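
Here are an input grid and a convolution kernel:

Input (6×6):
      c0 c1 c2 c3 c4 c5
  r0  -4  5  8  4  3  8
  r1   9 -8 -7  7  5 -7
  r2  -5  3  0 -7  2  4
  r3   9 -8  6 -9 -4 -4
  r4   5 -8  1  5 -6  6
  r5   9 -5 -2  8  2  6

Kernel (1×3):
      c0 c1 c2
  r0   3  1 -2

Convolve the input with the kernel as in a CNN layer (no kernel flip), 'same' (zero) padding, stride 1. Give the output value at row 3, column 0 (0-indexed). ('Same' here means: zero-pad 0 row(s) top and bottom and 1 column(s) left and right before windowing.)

The receptive field on the zero-padded input at this output position is [0 9 -8]. Elementwise product with the kernel and sum: 0·3 + 9·1 + -8·-2.

25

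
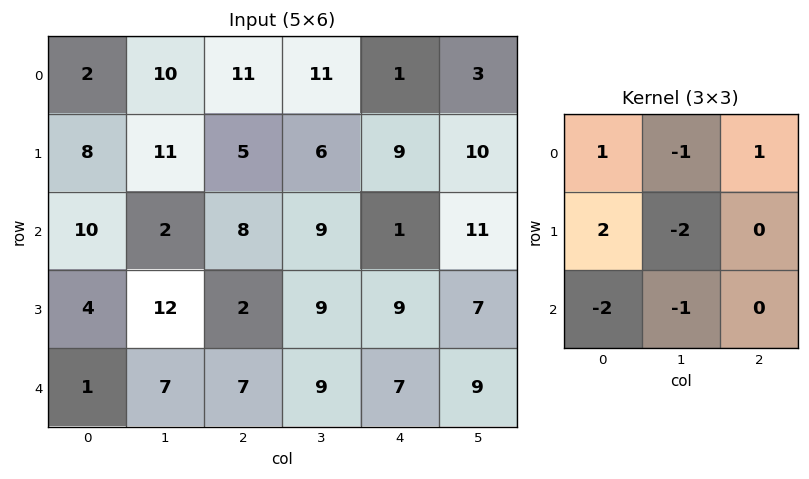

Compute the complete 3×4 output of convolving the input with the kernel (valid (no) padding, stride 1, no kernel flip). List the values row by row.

Output[0,0]: The receptive field on the input at this output position is [2 10 11 / 8 11 5 / 10 2 8]. Elementwise product with the kernel and sum: 2·1 + 10·-1 + 11·1 + 8·2 + 11·-2 + 10·-2 + 2·-1.

-25 10 -26 -12
-2 -26 -7 -4
-9 2 -37 -6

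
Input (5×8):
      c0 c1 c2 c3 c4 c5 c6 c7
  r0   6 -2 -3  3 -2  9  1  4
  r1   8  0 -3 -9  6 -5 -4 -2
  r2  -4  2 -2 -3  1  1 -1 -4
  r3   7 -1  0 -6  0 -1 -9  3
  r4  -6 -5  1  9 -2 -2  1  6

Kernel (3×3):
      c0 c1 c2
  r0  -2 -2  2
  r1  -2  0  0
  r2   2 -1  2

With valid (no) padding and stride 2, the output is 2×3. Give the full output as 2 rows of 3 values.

Output[0,0]: The receptive field on the input at this output position is [6 -2 -3 / 8 0 -3 / -4 2 -2]. Elementwise product with the kernel and sum: 6·-2 + -2·-2 + -3·2 + 8·-2 + -4·2 + 2·-1 + -2·2.

-44 3 -25
-19 1 -6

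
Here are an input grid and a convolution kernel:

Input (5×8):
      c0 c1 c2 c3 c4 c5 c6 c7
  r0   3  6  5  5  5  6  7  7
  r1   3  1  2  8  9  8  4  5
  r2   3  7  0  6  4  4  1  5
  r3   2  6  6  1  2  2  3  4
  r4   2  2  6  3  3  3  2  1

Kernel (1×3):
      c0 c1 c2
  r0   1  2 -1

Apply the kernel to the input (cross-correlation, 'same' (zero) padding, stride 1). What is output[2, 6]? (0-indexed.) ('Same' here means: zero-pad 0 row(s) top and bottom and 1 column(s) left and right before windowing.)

The receptive field on the zero-padded input at this output position is [4 1 5]. Elementwise product with the kernel and sum: 4·1 + 1·2 + 5·-1.

1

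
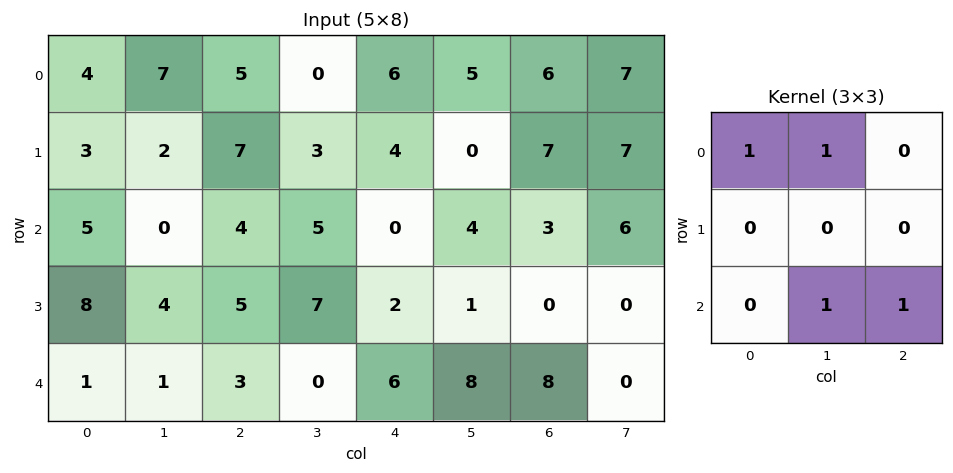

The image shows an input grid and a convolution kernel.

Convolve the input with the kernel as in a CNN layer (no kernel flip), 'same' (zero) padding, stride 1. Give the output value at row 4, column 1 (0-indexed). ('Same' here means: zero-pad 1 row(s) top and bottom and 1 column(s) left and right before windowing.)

The receptive field on the zero-padded input at this output position is [8 4 5 / 1 1 3 / 0 0 0]. Elementwise product with the kernel and sum: 8·1 + 4·1 + 0·1 + 0·1.

12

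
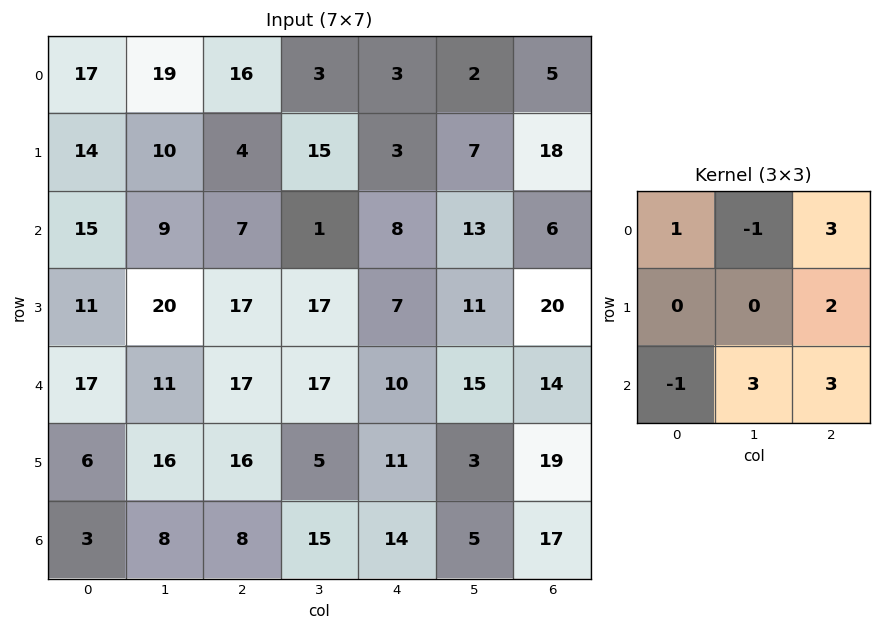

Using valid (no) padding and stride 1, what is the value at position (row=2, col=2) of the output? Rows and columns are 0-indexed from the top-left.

108

The receptive field on the input at this output position is [7 1 8 / 17 17 7 / 17 17 10]. Elementwise product with the kernel and sum: 7·1 + 1·-1 + 8·3 + 7·2 + 17·-1 + 17·3 + 10·3.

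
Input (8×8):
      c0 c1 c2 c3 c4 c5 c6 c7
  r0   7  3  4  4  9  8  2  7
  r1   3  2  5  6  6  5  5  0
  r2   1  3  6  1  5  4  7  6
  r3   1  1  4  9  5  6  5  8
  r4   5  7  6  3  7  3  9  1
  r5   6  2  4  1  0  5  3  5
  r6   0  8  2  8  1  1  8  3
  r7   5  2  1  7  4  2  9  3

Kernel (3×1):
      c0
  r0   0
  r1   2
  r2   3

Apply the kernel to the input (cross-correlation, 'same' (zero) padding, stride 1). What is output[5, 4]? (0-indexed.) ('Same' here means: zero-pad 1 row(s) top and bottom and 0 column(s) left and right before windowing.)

The receptive field on the zero-padded input at this output position is [7 / 0 / 1]. Elementwise product with the kernel and sum: 0·2 + 1·3.

3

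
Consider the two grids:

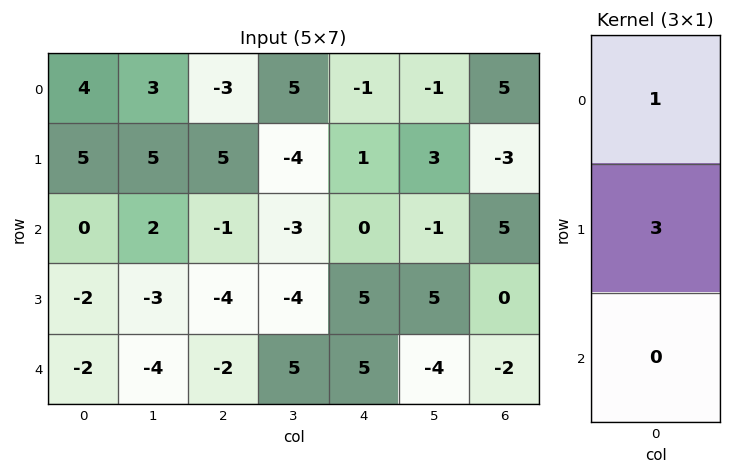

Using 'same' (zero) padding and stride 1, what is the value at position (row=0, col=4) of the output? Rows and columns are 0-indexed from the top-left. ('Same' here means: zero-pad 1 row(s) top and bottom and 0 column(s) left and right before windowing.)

The receptive field on the zero-padded input at this output position is [0 / -1 / 1]. Elementwise product with the kernel and sum: 0·1 + -1·3.

-3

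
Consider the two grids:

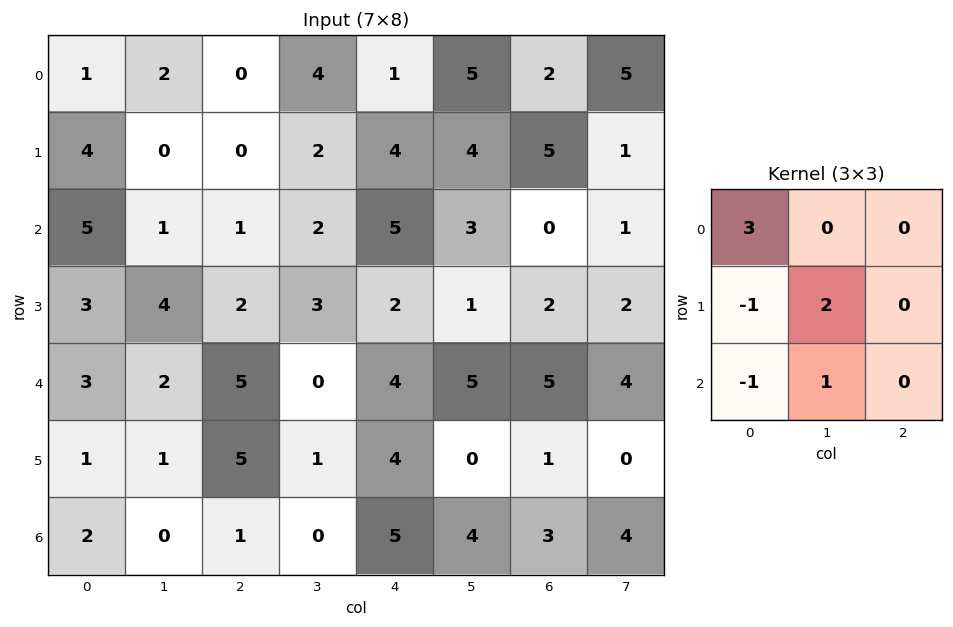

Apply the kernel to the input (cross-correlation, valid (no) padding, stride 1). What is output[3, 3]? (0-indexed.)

20

The receptive field on the input at this output position is [3 2 1 / 0 4 5 / 1 4 0]. Elementwise product with the kernel and sum: 3·3 + 0·-1 + 4·2 + 1·-1 + 4·1.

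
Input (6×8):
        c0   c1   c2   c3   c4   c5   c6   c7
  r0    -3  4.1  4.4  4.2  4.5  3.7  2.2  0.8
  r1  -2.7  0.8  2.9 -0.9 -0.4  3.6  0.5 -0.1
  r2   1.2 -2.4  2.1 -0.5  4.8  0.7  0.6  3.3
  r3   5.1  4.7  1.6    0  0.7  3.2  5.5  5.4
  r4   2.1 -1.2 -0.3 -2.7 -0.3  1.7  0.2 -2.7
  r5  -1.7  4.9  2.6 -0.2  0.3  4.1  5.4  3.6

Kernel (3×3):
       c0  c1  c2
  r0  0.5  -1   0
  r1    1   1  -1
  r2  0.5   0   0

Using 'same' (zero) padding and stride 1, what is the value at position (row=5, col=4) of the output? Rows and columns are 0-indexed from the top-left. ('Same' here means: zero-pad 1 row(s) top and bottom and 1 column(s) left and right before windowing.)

The receptive field on the zero-padded input at this output position is [-2.7 -0.3 1.7 / -0.2 0.3 4.1 / 0 0 0]. Elementwise product with the kernel and sum: -2.7·0.5 + -0.3·-1 + -0.2·1 + 0.3·1 + 4.1·-1 + 0·0.5.

-5.05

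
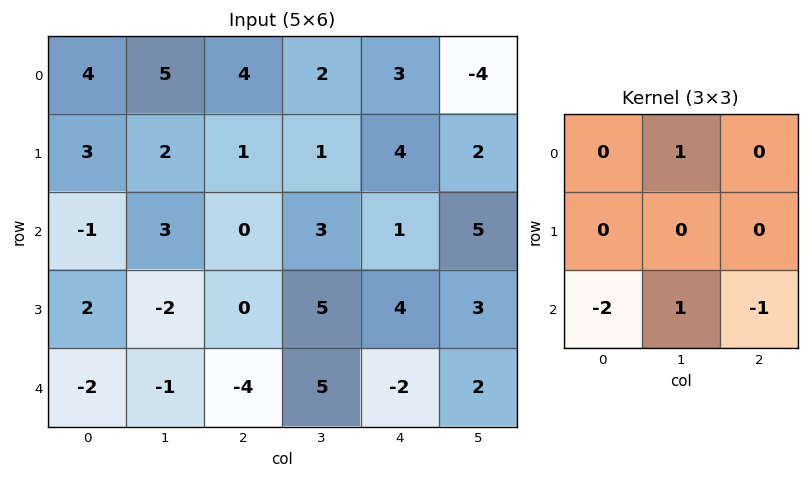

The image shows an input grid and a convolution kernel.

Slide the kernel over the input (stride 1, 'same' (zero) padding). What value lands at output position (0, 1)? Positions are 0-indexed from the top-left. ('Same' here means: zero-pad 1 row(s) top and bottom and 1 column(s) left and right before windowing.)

The receptive field on the zero-padded input at this output position is [0 0 0 / 4 5 4 / 3 2 1]. Elementwise product with the kernel and sum: 0·1 + 3·-2 + 2·1 + 1·-1.

-5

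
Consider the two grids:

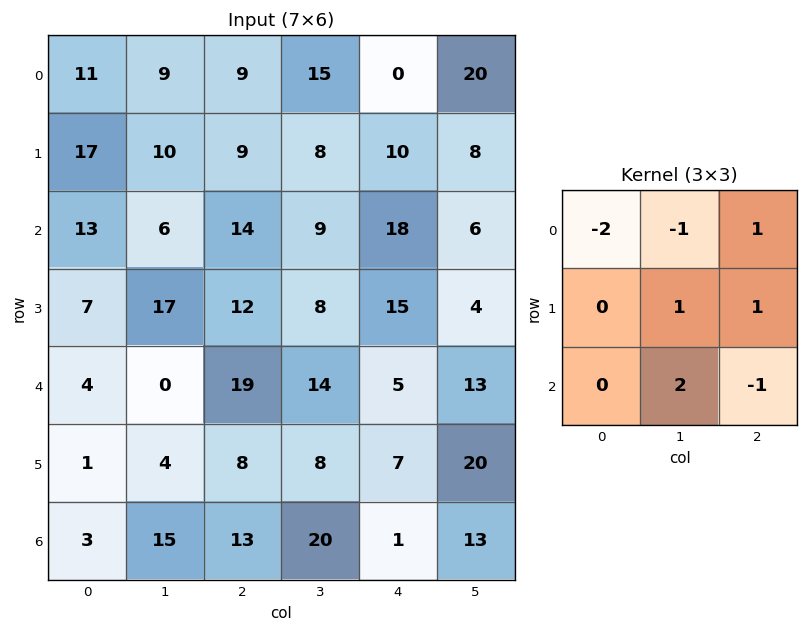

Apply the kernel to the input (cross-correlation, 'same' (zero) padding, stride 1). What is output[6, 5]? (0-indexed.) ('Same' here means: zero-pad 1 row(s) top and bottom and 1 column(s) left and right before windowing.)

-21

The receptive field on the zero-padded input at this output position is [7 20 0 / 1 13 0 / 0 0 0]. Elementwise product with the kernel and sum: 7·-2 + 20·-1 + 0·1 + 13·1 + 0·1 + 0·2 + 0·-1.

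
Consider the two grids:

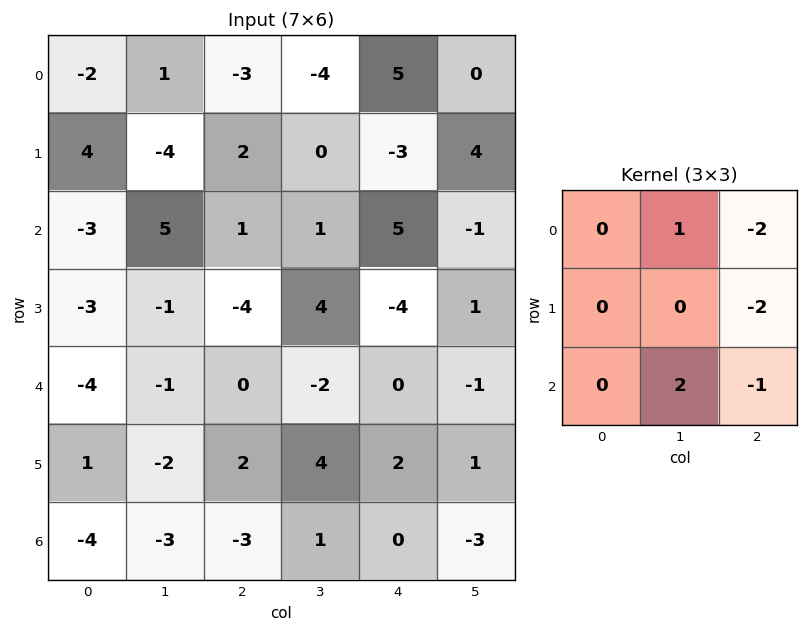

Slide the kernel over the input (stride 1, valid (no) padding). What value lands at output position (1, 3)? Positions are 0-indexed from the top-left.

The receptive field on the input at this output position is [0 -3 4 / 1 5 -1 / 4 -4 1]. Elementwise product with the kernel and sum: -3·1 + 4·-2 + -1·-2 + -4·2 + 1·-1.

-18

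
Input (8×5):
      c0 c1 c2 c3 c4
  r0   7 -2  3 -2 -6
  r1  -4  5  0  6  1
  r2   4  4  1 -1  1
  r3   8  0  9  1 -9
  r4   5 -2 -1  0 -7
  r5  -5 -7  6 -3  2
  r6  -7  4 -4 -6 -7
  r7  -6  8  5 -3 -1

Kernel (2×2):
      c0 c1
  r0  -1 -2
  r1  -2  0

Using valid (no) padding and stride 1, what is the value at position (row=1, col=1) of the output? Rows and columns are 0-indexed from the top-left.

-13

The receptive field on the input at this output position is [5 0 / 4 1]. Elementwise product with the kernel and sum: 5·-1 + 0·-2 + 4·-2.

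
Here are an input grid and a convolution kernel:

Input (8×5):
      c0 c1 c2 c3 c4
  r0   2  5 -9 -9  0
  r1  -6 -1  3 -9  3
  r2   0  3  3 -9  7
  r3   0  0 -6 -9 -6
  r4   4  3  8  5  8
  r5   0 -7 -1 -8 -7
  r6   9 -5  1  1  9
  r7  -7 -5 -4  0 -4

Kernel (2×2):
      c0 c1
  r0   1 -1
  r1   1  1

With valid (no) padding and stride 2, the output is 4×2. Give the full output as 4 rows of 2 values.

-10 -6
-3 -3
-6 -6
2 -4

Output[0,0]: The receptive field on the input at this output position is [2 5 / -6 -1]. Elementwise product with the kernel and sum: 2·1 + 5·-1 + -6·1 + -1·1.
Output[0,1]: The receptive field on the input at this output position is [-9 -9 / 3 -9]. Elementwise product with the kernel and sum: -9·1 + -9·-1 + 3·1 + -9·1.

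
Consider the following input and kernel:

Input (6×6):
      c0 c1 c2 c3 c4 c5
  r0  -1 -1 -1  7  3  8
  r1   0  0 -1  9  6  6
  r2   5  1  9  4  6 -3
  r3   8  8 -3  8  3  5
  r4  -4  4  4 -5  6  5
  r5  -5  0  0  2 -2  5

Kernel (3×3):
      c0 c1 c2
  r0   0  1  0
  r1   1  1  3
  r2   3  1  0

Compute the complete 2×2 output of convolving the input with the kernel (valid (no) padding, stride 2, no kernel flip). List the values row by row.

Output[0,0]: The receptive field on the input at this output position is [-1 -1 -1 / 0 0 -1 / 5 1 9]. Elementwise product with the kernel and sum: -1·1 + 0·1 + 0·1 + -1·3 + 5·3 + 1·1.

12 64
0 25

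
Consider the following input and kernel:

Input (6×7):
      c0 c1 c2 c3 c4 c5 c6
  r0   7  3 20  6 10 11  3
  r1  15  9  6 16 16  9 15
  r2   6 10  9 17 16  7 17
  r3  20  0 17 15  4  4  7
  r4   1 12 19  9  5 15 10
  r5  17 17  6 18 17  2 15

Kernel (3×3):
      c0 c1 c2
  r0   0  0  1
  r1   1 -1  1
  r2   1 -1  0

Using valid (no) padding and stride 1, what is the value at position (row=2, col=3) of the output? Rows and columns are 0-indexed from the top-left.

The receptive field on the input at this output position is [17 16 7 / 15 4 4 / 9 5 15]. Elementwise product with the kernel and sum: 7·1 + 15·1 + 4·-1 + 4·1 + 9·1 + 5·-1.

26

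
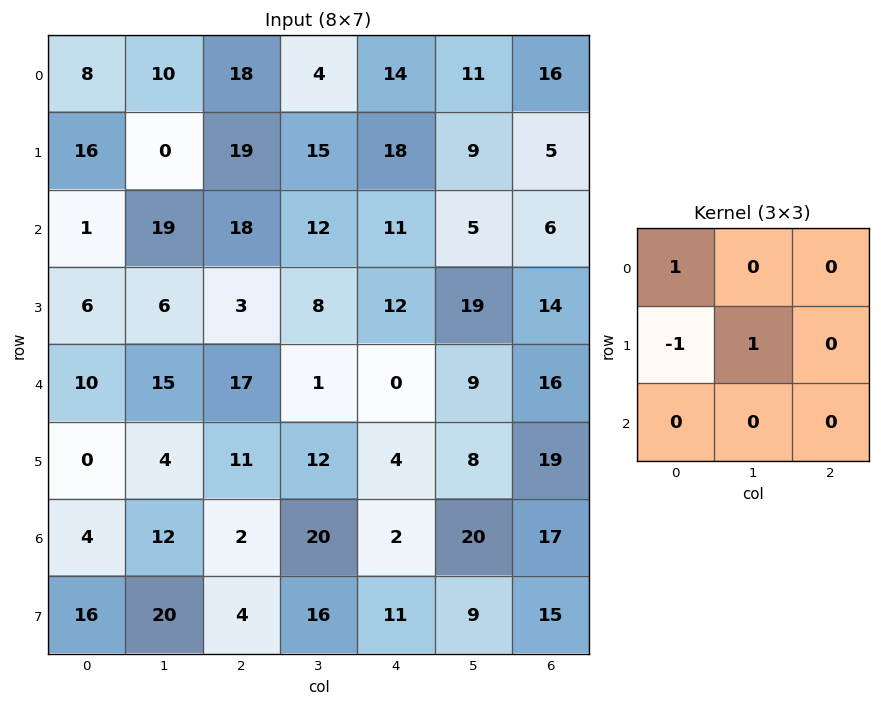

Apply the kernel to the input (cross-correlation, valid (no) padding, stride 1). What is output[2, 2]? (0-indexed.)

The receptive field on the input at this output position is [18 12 11 / 3 8 12 / 17 1 0]. Elementwise product with the kernel and sum: 18·1 + 3·-1 + 8·1.

23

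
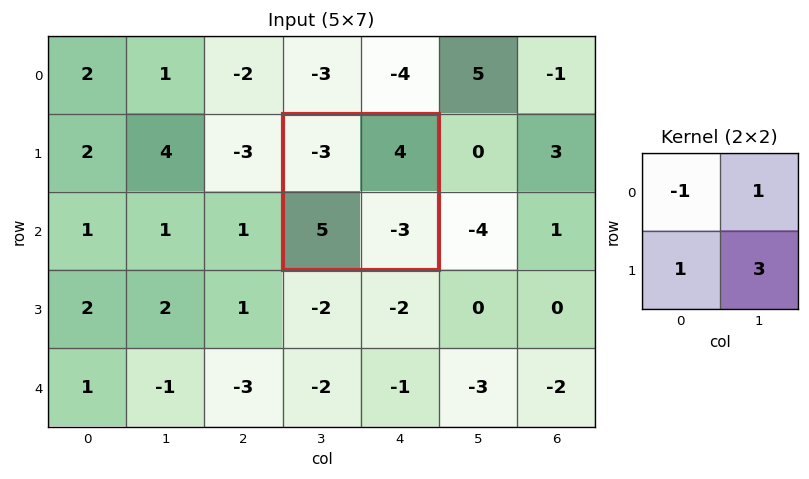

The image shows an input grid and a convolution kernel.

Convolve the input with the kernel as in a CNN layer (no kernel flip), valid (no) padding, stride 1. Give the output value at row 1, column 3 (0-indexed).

3

The receptive field on the input at this output position is [-3 4 / 5 -3]. Elementwise product with the kernel and sum: -3·-1 + 4·1 + 5·1 + -3·3.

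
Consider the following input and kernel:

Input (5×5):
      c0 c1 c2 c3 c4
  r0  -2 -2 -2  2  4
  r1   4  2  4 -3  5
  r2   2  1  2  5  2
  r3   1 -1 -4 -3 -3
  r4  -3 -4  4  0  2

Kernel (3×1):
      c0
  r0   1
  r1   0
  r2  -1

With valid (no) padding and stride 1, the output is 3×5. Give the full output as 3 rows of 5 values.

-4 -3 -4 -3 2
3 3 8 0 8
5 5 -2 5 0

Output[0,0]: The receptive field on the input at this output position is [-2 / 4 / 2]. Elementwise product with the kernel and sum: -2·1 + 2·-1.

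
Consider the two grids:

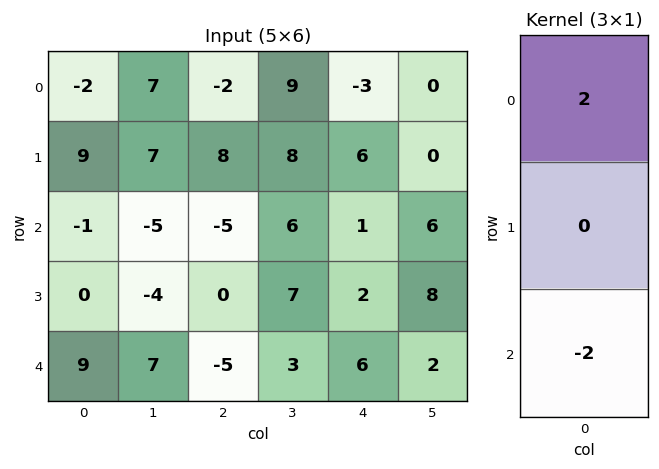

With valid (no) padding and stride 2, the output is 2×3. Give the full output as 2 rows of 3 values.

Output[0,0]: The receptive field on the input at this output position is [-2 / 9 / -1]. Elementwise product with the kernel and sum: -2·2 + -1·-2.
Output[0,1]: The receptive field on the input at this output position is [-2 / 8 / -5]. Elementwise product with the kernel and sum: -2·2 + -5·-2.

-2 6 -8
-20 0 -10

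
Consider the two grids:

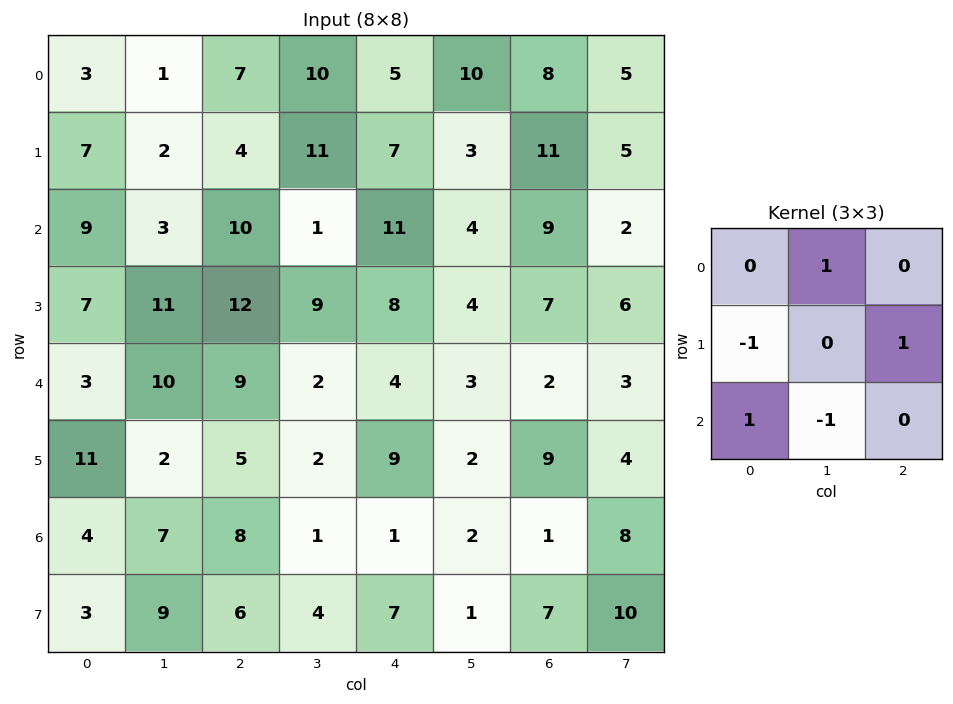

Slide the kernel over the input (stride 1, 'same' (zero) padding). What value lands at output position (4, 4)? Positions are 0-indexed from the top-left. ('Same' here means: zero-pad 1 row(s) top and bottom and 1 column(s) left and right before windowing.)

The receptive field on the zero-padded input at this output position is [9 8 4 / 2 4 3 / 2 9 2]. Elementwise product with the kernel and sum: 8·1 + 2·-1 + 3·1 + 2·1 + 9·-1.

2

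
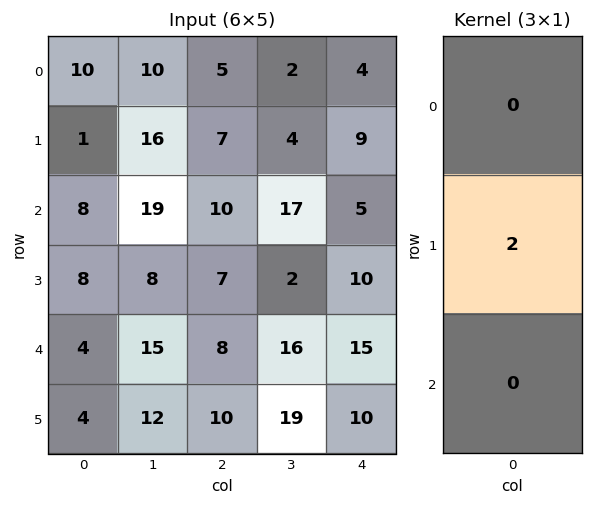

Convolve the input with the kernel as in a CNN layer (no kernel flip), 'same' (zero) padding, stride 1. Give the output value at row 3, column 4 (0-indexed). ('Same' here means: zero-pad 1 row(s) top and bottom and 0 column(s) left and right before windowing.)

The receptive field on the zero-padded input at this output position is [5 / 10 / 15]. Elementwise product with the kernel and sum: 10·2.

20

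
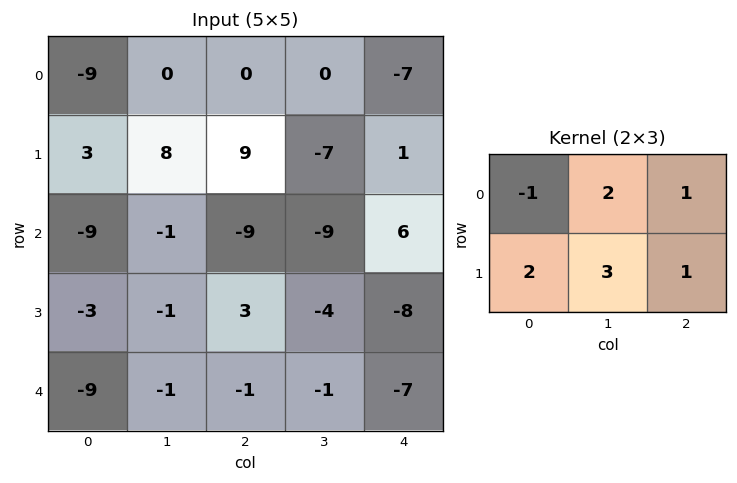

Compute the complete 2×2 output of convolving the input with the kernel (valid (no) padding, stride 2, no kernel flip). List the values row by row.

48 -9
-8 -17

Output[0,0]: The receptive field on the input at this output position is [-9 0 0 / 3 8 9]. Elementwise product with the kernel and sum: -9·-1 + 0·2 + 0·1 + 3·2 + 8·3 + 9·1.
Output[0,1]: The receptive field on the input at this output position is [0 0 -7 / 9 -7 1]. Elementwise product with the kernel and sum: 0·-1 + 0·2 + -7·1 + 9·2 + -7·3 + 1·1.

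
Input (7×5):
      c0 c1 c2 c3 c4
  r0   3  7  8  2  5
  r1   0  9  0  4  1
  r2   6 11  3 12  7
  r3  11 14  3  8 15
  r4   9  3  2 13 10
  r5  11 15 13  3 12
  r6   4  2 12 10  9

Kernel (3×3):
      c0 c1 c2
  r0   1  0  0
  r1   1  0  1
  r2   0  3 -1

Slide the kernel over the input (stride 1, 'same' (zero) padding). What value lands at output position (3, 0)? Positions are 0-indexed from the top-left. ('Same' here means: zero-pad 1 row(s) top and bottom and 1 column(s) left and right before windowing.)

38

The receptive field on the zero-padded input at this output position is [0 6 11 / 0 11 14 / 0 9 3]. Elementwise product with the kernel and sum: 0·1 + 0·1 + 14·1 + 9·3 + 3·-1.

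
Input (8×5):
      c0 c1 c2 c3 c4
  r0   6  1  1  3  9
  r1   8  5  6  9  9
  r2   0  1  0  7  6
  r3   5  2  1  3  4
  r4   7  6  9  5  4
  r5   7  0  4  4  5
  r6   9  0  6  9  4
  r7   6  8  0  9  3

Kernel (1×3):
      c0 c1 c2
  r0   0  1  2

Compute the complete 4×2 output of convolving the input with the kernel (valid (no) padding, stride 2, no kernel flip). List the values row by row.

3 21
1 19
24 13
12 17

Output[0,0]: The receptive field on the input at this output position is [6 1 1]. Elementwise product with the kernel and sum: 1·1 + 1·2.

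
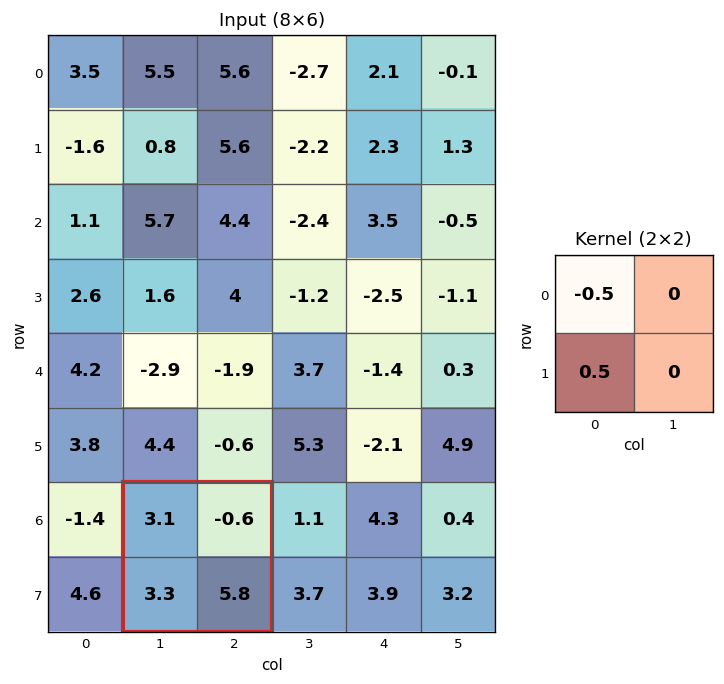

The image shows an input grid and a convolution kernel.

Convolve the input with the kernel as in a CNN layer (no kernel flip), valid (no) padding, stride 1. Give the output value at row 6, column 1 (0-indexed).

The receptive field on the input at this output position is [3.1 -0.6 / 3.3 5.8]. Elementwise product with the kernel and sum: 3.1·-0.5 + 3.3·0.5.

0.1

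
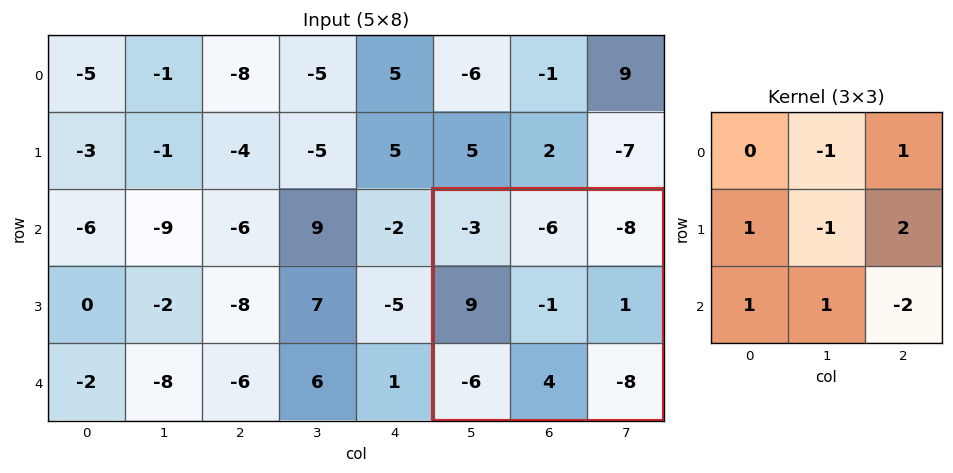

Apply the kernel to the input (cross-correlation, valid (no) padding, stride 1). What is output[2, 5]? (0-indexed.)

The receptive field on the input at this output position is [-3 -6 -8 / 9 -1 1 / -6 4 -8]. Elementwise product with the kernel and sum: -6·-1 + -8·1 + 9·1 + -1·-1 + 1·2 + -6·1 + 4·1 + -8·-2.

24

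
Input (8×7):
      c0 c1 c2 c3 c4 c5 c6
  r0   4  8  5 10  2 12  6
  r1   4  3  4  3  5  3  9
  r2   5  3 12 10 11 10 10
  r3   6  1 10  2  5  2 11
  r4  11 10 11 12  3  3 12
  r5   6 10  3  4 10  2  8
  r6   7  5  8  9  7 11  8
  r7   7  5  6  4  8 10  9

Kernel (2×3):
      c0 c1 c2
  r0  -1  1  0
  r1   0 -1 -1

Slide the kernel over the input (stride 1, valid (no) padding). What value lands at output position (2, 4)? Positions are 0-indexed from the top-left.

-14

The receptive field on the input at this output position is [11 10 10 / 5 2 11]. Elementwise product with the kernel and sum: 11·-1 + 10·1 + 2·-1 + 11·-1.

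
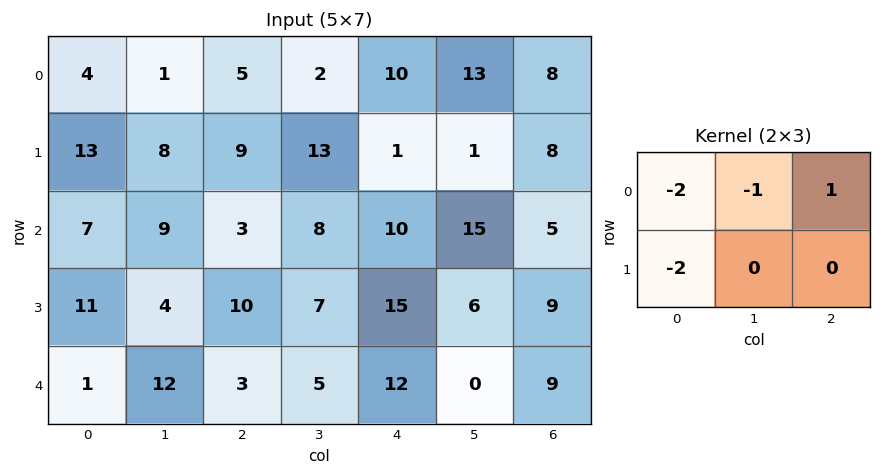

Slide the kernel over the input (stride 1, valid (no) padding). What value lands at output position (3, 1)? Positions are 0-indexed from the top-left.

The receptive field on the input at this output position is [4 10 7 / 12 3 5]. Elementwise product with the kernel and sum: 4·-2 + 10·-1 + 7·1 + 12·-2.

-35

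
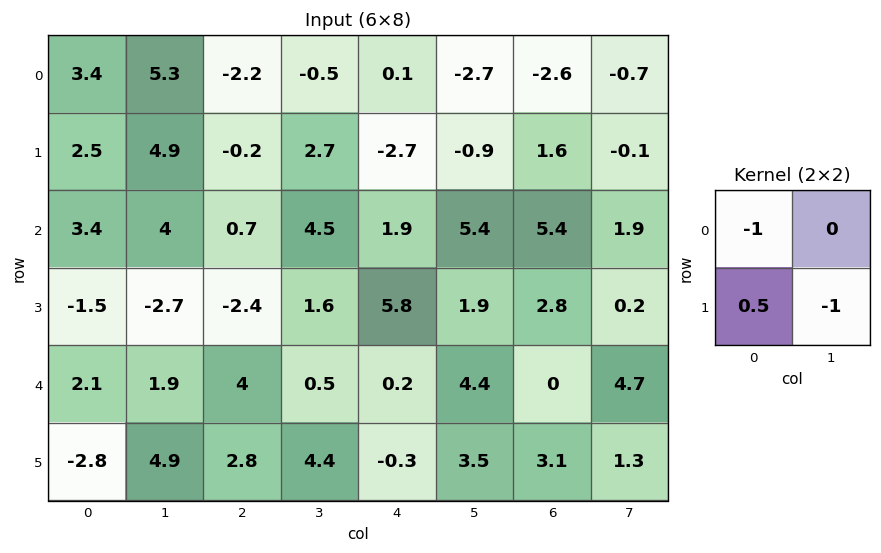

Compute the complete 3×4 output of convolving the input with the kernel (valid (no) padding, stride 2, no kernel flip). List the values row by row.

Output[0,0]: The receptive field on the input at this output position is [3.4 5.3 / 2.5 4.9]. Elementwise product with the kernel and sum: 3.4·-1 + 2.5·0.5 + 4.9·-1.

-7.05 -0.6 -0.55 3.5
-1.45 -3.5 -0.9 -4.2
-8.4 -7 -3.85 0.25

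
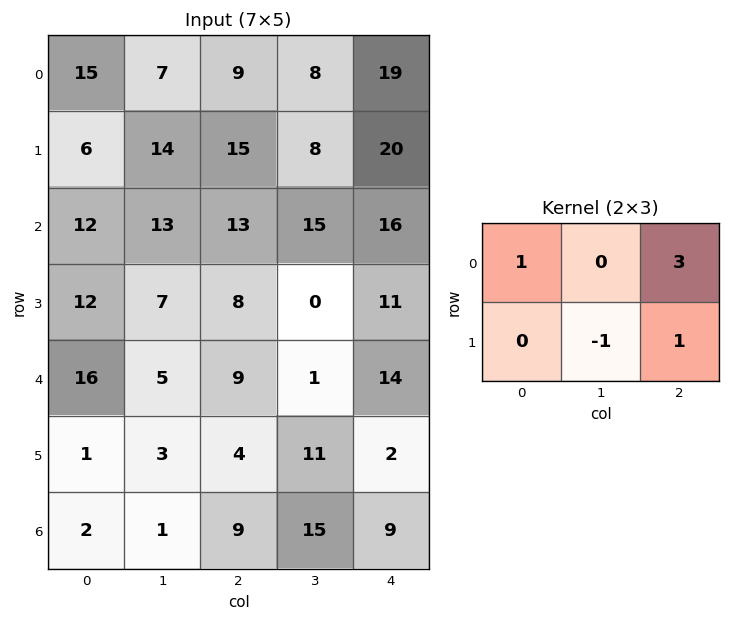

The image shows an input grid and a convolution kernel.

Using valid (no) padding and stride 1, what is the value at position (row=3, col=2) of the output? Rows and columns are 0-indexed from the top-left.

The receptive field on the input at this output position is [8 0 11 / 9 1 14]. Elementwise product with the kernel and sum: 8·1 + 11·3 + 1·-1 + 14·1.

54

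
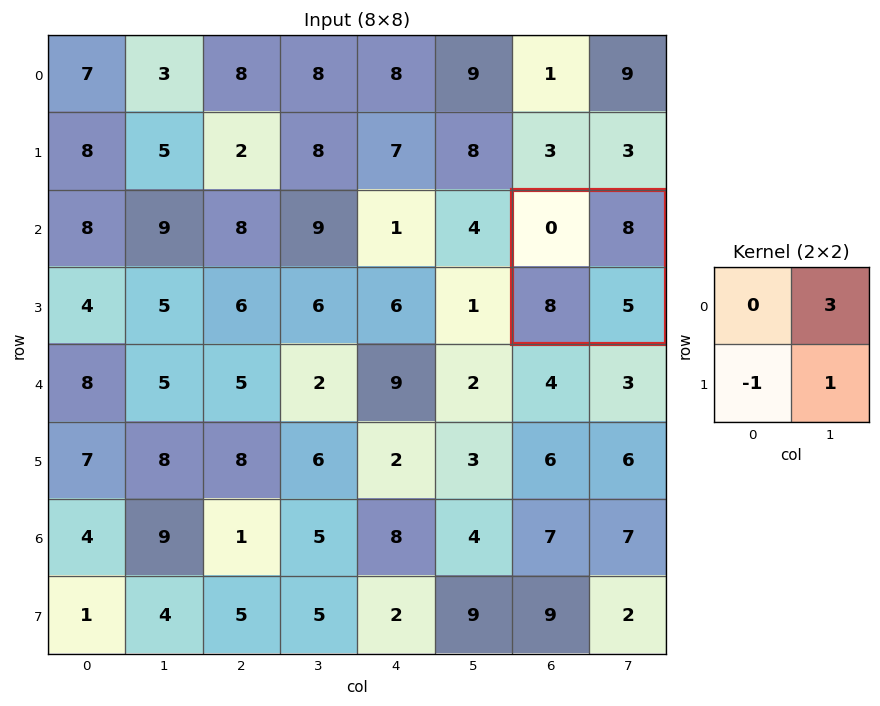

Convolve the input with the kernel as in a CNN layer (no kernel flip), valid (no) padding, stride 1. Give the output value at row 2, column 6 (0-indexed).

21

The receptive field on the input at this output position is [0 8 / 8 5]. Elementwise product with the kernel and sum: 8·3 + 8·-1 + 5·1.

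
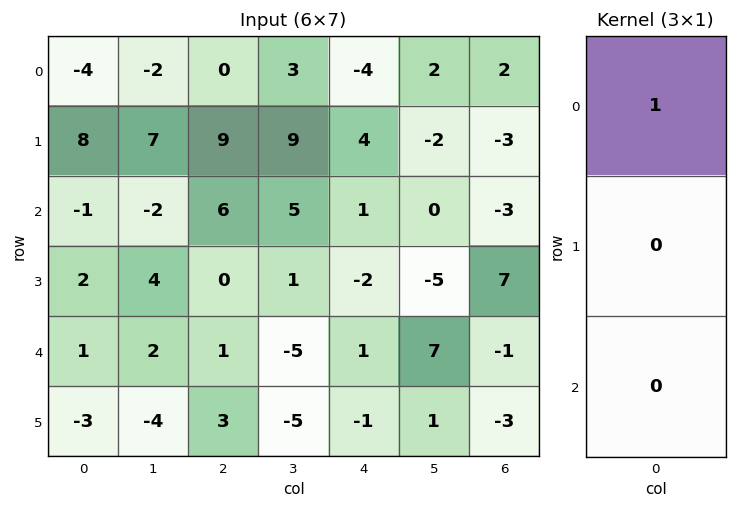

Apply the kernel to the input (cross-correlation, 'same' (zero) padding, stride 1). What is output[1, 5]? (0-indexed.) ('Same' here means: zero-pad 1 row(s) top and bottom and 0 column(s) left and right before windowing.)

The receptive field on the zero-padded input at this output position is [2 / -2 / 0]. Elementwise product with the kernel and sum: 2·1.

2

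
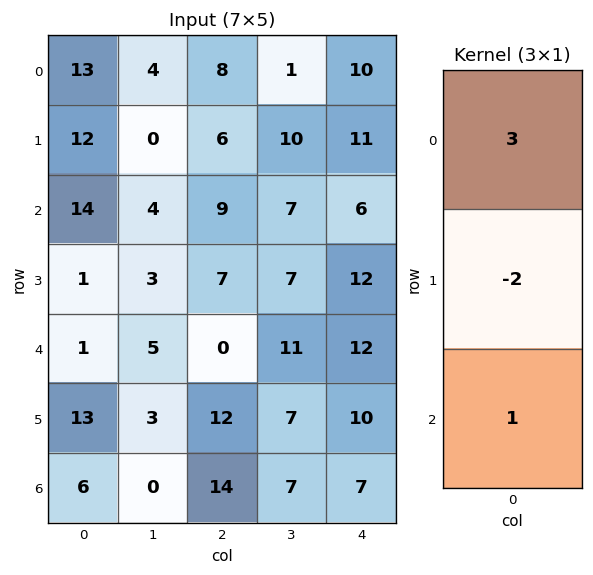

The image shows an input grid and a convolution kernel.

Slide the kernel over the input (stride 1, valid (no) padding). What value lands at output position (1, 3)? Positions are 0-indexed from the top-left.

The receptive field on the input at this output position is [10 / 7 / 7]. Elementwise product with the kernel and sum: 10·3 + 7·-2 + 7·1.

23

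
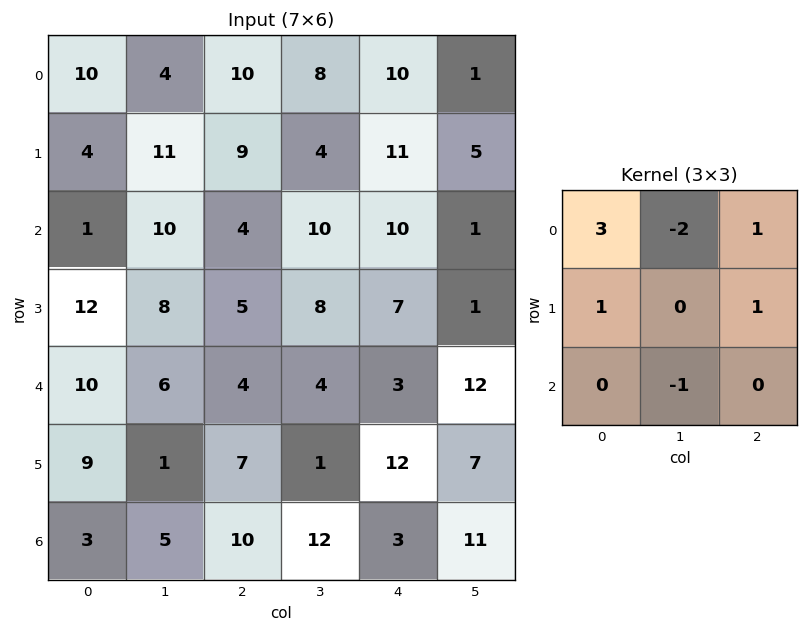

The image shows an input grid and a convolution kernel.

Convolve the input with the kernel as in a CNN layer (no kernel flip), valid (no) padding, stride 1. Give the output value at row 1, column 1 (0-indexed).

The receptive field on the input at this output position is [11 9 4 / 10 4 10 / 8 5 8]. Elementwise product with the kernel and sum: 11·3 + 9·-2 + 4·1 + 10·1 + 10·1 + 5·-1.

34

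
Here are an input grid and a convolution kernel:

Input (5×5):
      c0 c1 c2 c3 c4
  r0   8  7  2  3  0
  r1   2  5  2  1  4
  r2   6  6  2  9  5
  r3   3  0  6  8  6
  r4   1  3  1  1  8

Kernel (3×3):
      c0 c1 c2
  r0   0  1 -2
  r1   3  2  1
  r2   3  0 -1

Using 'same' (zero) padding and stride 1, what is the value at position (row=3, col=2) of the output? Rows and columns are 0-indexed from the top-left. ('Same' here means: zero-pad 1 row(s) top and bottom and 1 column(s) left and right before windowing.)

12

The receptive field on the zero-padded input at this output position is [6 2 9 / 0 6 8 / 3 1 1]. Elementwise product with the kernel and sum: 2·1 + 9·-2 + 0·3 + 6·2 + 8·1 + 3·3 + 1·-1.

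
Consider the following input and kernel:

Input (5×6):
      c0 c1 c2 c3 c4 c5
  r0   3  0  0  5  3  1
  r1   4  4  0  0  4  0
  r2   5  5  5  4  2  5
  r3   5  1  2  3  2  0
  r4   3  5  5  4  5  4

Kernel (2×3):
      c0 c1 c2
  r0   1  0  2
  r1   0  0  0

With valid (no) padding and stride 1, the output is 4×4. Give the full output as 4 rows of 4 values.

3 10 6 7
4 4 8 0
15 13 9 14
9 7 6 3

Output[0,0]: The receptive field on the input at this output position is [3 0 0 / 4 4 0]. Elementwise product with the kernel and sum: 3·1 + 0·2.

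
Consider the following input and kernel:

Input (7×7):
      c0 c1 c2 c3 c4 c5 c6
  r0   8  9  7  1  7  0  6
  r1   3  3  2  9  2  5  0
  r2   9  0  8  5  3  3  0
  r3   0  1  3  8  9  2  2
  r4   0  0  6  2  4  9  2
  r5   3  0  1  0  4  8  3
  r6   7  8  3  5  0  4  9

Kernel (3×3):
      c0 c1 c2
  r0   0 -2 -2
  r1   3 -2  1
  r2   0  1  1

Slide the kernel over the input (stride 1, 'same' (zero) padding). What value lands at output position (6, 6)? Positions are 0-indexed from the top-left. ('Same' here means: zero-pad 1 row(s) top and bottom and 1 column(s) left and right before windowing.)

The receptive field on the zero-padded input at this output position is [8 3 0 / 4 9 0 / 0 0 0]. Elementwise product with the kernel and sum: 3·-2 + 0·-2 + 4·3 + 9·-2 + 0·1 + 0·1 + 0·1.

-12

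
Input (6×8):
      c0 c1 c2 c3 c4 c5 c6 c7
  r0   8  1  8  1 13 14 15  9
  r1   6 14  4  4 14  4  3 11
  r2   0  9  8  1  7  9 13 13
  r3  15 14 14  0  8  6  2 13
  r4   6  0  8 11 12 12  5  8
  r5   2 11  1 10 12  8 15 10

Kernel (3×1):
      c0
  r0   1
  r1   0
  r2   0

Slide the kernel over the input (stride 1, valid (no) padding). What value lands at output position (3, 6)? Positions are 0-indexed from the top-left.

The receptive field on the input at this output position is [2 / 5 / 15]. Elementwise product with the kernel and sum: 2·1.

2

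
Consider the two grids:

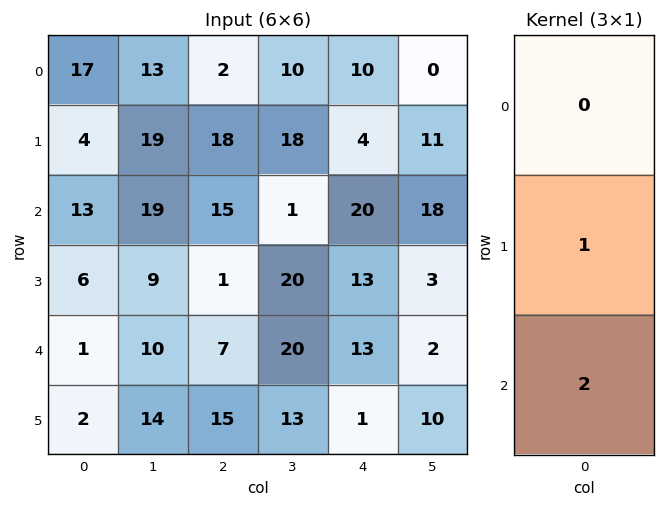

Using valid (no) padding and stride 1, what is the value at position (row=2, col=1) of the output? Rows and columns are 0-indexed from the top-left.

29

The receptive field on the input at this output position is [19 / 9 / 10]. Elementwise product with the kernel and sum: 9·1 + 10·2.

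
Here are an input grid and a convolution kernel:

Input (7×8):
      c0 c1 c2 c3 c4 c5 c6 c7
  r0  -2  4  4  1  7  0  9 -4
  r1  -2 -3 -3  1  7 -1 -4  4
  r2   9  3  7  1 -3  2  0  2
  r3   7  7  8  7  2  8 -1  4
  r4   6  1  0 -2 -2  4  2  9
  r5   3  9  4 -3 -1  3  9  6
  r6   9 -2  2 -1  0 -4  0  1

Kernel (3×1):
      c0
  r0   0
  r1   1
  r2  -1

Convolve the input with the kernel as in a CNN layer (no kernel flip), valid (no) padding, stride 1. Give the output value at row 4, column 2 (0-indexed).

The receptive field on the input at this output position is [0 / 4 / 2]. Elementwise product with the kernel and sum: 4·1 + 2·-1.

2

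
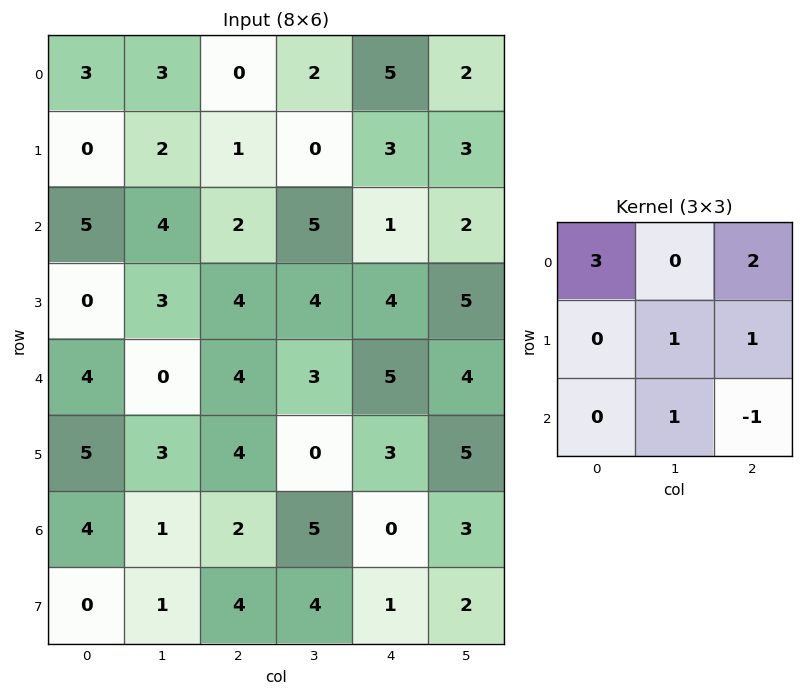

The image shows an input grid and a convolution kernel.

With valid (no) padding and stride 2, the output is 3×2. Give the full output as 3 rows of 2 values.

14 17
22 14
26 30

Output[0,0]: The receptive field on the input at this output position is [3 3 0 / 0 2 1 / 5 4 2]. Elementwise product with the kernel and sum: 3·3 + 0·2 + 2·1 + 1·1 + 4·1 + 2·-1.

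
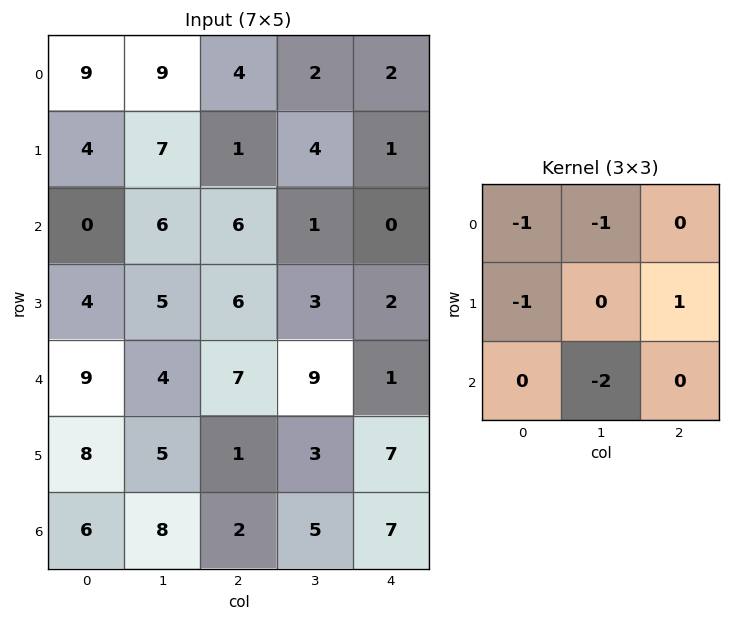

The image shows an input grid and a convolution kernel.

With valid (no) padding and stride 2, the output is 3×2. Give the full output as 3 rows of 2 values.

Output[0,0]: The receptive field on the input at this output position is [9 9 4 / 4 7 1 / 0 6 6]. Elementwise product with the kernel and sum: 9·-1 + 9·-1 + 4·-1 + 1·1 + 6·-2.

-33 -8
-12 -29
-36 -20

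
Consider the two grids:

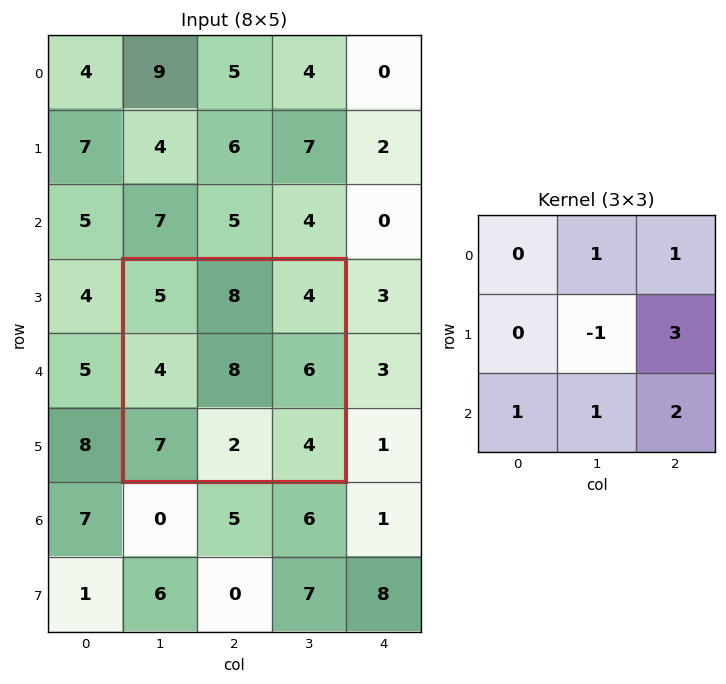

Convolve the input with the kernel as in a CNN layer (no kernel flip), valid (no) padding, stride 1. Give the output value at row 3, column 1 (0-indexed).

39

The receptive field on the input at this output position is [5 8 4 / 4 8 6 / 7 2 4]. Elementwise product with the kernel and sum: 8·1 + 4·1 + 8·-1 + 6·3 + 7·1 + 2·1 + 4·2.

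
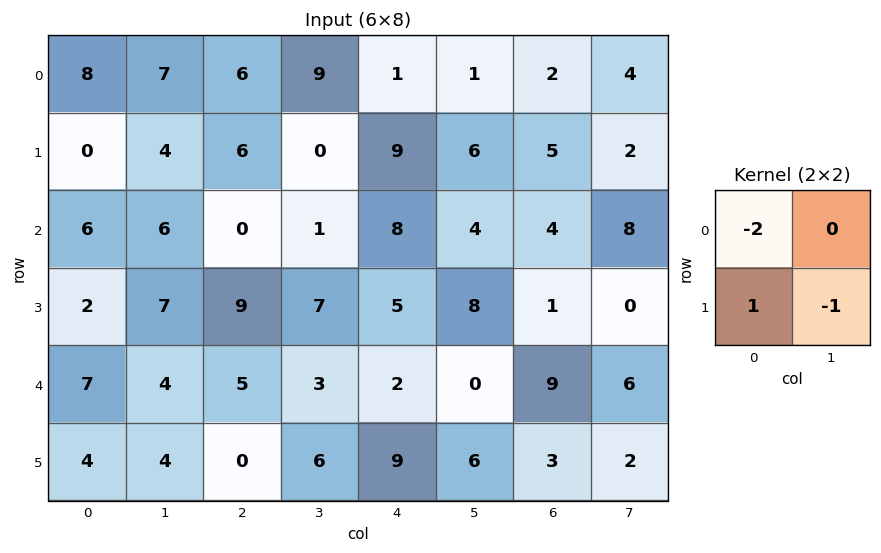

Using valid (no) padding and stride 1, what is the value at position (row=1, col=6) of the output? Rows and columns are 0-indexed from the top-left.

The receptive field on the input at this output position is [5 2 / 4 8]. Elementwise product with the kernel and sum: 5·-2 + 4·1 + 8·-1.

-14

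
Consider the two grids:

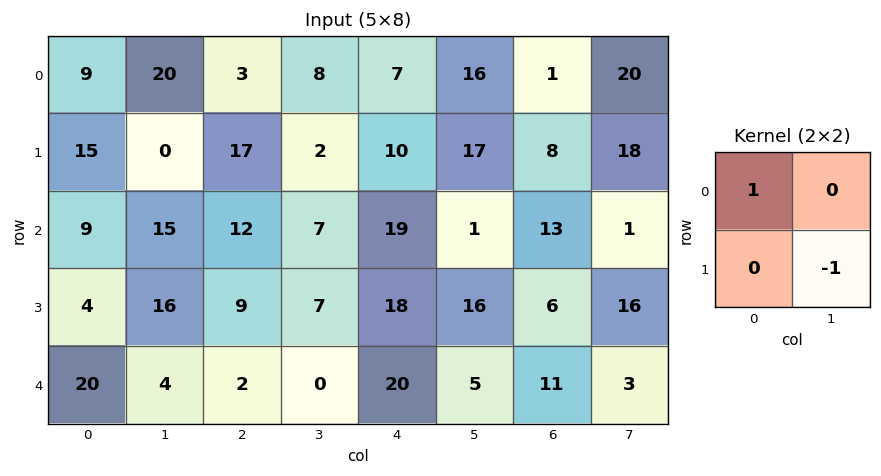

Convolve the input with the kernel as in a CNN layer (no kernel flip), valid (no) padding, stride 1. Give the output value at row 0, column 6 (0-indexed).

-17

The receptive field on the input at this output position is [1 20 / 8 18]. Elementwise product with the kernel and sum: 1·1 + 18·-1.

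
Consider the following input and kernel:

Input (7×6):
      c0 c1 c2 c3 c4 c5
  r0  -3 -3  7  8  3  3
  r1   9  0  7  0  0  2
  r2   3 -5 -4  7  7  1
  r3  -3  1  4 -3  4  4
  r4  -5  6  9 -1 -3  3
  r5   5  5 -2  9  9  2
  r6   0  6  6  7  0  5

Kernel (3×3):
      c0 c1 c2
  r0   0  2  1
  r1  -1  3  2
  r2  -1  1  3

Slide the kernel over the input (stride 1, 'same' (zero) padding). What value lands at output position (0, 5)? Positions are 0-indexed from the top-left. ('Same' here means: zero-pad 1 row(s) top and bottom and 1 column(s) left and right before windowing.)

8

The receptive field on the zero-padded input at this output position is [0 0 0 / 3 3 0 / 0 2 0]. Elementwise product with the kernel and sum: 0·2 + 0·1 + 3·-1 + 3·3 + 0·2 + 0·-1 + 2·1 + 0·3.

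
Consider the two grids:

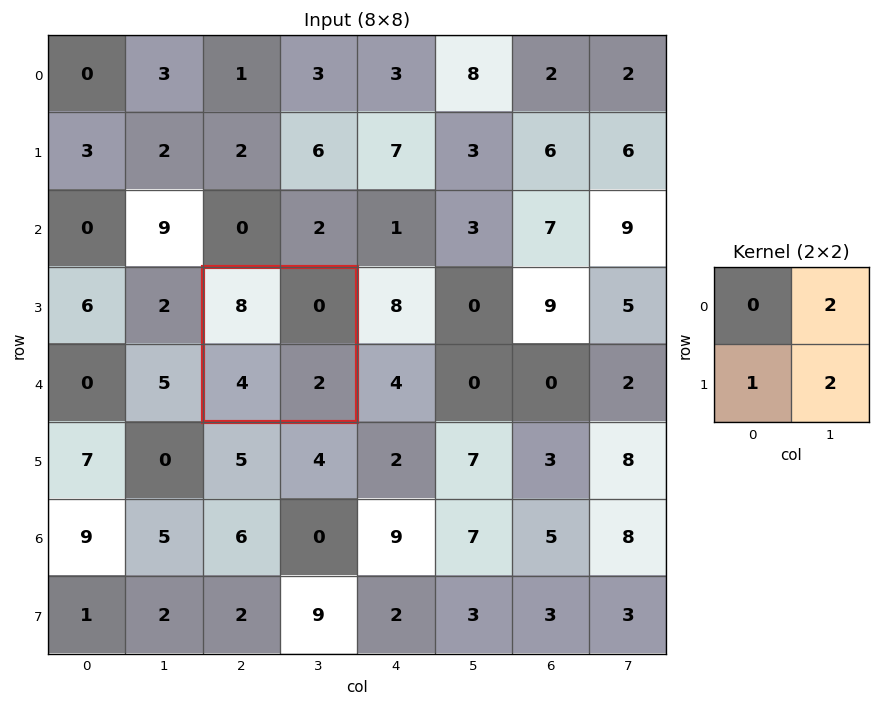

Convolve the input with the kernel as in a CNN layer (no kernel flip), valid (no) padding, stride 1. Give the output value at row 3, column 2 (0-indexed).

8

The receptive field on the input at this output position is [8 0 / 4 2]. Elementwise product with the kernel and sum: 0·2 + 4·1 + 2·2.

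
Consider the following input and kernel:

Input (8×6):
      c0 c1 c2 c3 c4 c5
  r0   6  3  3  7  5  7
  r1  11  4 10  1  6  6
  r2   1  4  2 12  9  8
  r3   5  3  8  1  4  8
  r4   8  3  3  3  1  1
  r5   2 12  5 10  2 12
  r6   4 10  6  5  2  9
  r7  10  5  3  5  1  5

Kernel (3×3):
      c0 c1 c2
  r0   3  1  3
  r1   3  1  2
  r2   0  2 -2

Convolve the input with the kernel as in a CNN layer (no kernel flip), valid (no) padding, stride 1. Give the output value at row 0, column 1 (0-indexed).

The receptive field on the input at this output position is [3 3 7 / 4 10 1 / 4 2 12]. Elementwise product with the kernel and sum: 3·3 + 3·1 + 7·3 + 4·3 + 10·1 + 1·2 + 2·2 + 12·-2.

37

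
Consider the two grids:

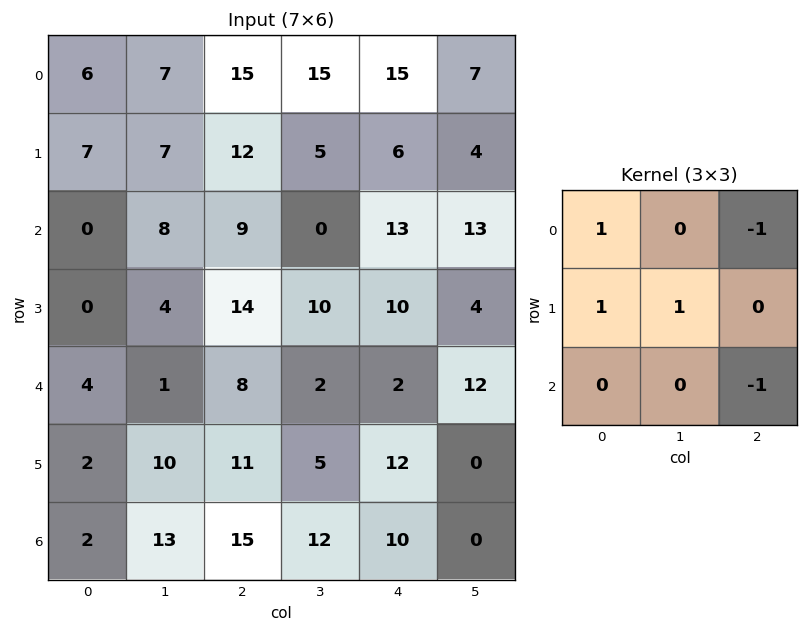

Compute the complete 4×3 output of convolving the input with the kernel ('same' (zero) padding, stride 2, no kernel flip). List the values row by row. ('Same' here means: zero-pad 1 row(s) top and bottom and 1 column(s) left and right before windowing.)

-1 17 26
-11 9 10
-10 -2 10
-8 33 27

Output[0,0]: The receptive field on the zero-padded input at this output position is [0 0 0 / 0 6 7 / 0 7 7]. Elementwise product with the kernel and sum: 0·1 + 0·-1 + 0·1 + 6·1 + 7·-1.
Output[0,1]: The receptive field on the zero-padded input at this output position is [0 0 0 / 7 15 15 / 7 12 5]. Elementwise product with the kernel and sum: 0·1 + 0·-1 + 7·1 + 15·1 + 5·-1.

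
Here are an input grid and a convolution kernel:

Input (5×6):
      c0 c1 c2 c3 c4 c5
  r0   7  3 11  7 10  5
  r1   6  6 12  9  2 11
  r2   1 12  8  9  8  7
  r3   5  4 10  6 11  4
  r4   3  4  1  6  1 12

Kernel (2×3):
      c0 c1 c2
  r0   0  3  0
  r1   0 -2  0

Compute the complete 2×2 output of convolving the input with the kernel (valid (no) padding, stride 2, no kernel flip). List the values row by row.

-3 3
28 15

Output[0,0]: The receptive field on the input at this output position is [7 3 11 / 6 6 12]. Elementwise product with the kernel and sum: 3·3 + 6·-2.
Output[0,1]: The receptive field on the input at this output position is [11 7 10 / 12 9 2]. Elementwise product with the kernel and sum: 7·3 + 9·-2.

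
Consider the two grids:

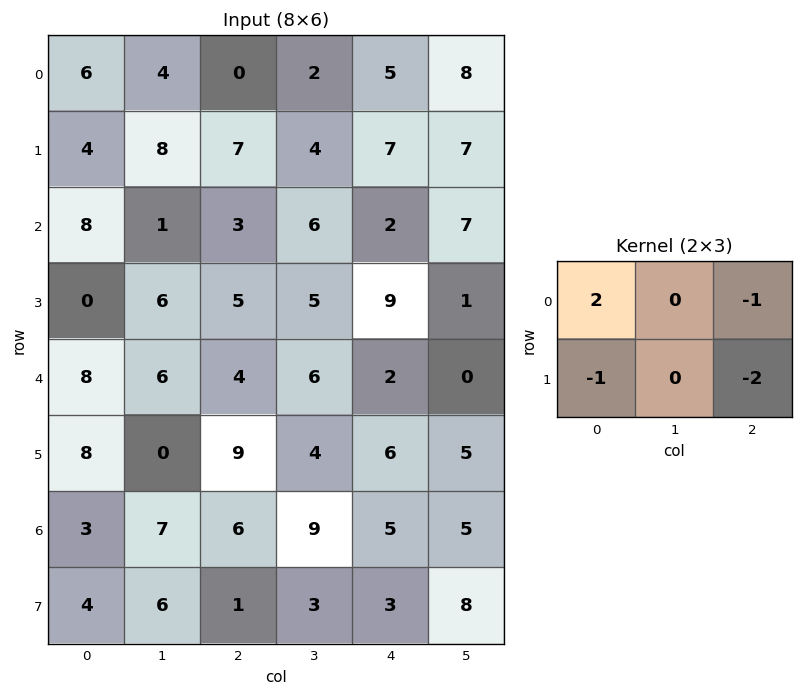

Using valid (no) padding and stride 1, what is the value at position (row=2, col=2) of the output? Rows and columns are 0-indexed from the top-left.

The receptive field on the input at this output position is [3 6 2 / 5 5 9]. Elementwise product with the kernel and sum: 3·2 + 2·-1 + 5·-1 + 9·-2.

-19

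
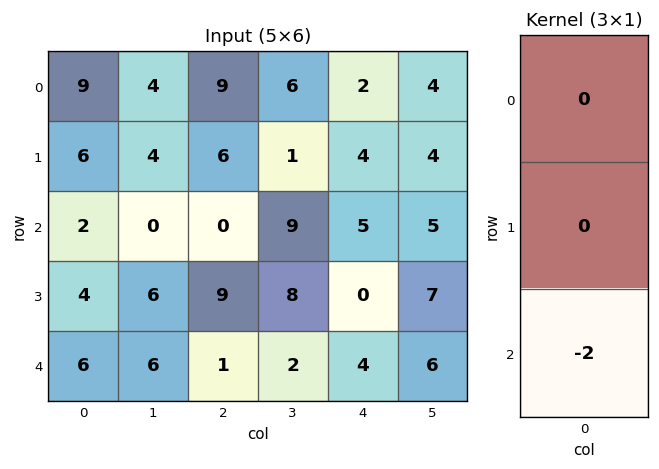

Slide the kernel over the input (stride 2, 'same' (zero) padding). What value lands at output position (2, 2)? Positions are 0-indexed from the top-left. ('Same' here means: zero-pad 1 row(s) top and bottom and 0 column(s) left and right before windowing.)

The receptive field on the zero-padded input at this output position is [0 / 4 / 0]. Elementwise product with the kernel and sum: 0·-2.

0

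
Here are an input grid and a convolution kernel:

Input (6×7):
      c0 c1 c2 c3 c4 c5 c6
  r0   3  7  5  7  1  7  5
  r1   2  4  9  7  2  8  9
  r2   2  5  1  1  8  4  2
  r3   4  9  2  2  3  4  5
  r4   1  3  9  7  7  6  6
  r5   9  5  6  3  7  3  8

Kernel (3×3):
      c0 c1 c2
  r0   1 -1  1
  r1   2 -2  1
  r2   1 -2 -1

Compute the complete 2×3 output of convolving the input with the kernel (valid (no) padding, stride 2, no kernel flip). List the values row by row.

-3 -4 -6
-24 -1 -2

Output[0,0]: The receptive field on the input at this output position is [3 7 5 / 2 4 9 / 2 5 1]. Elementwise product with the kernel and sum: 3·1 + 7·-1 + 5·1 + 2·2 + 4·-2 + 9·1 + 2·1 + 5·-2 + 1·-1.
Output[0,1]: The receptive field on the input at this output position is [5 7 1 / 9 7 2 / 1 1 8]. Elementwise product with the kernel and sum: 5·1 + 7·-1 + 1·1 + 9·2 + 7·-2 + 2·1 + 1·1 + 1·-2 + 8·-1.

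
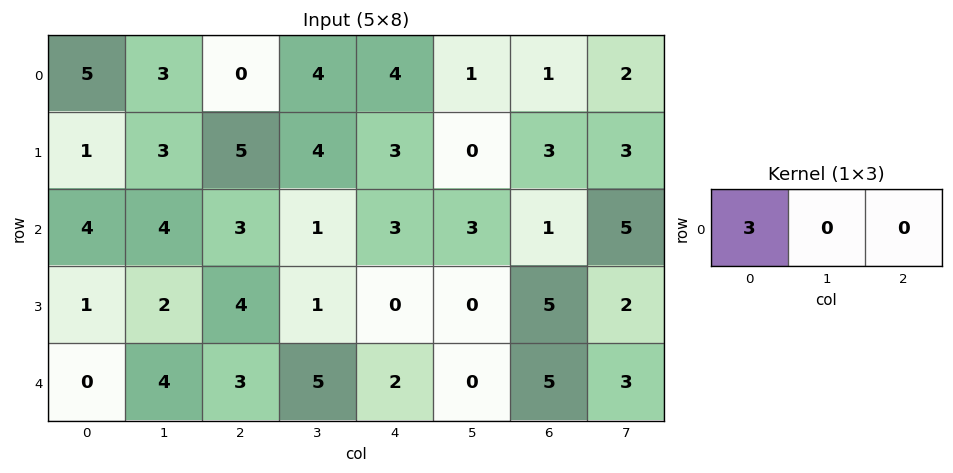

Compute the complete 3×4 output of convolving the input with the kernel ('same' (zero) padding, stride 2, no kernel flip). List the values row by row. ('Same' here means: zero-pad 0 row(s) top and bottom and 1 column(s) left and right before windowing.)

0 9 12 3
0 12 3 9
0 12 15 0

Output[0,0]: The receptive field on the zero-padded input at this output position is [0 5 3]. Elementwise product with the kernel and sum: 0·3.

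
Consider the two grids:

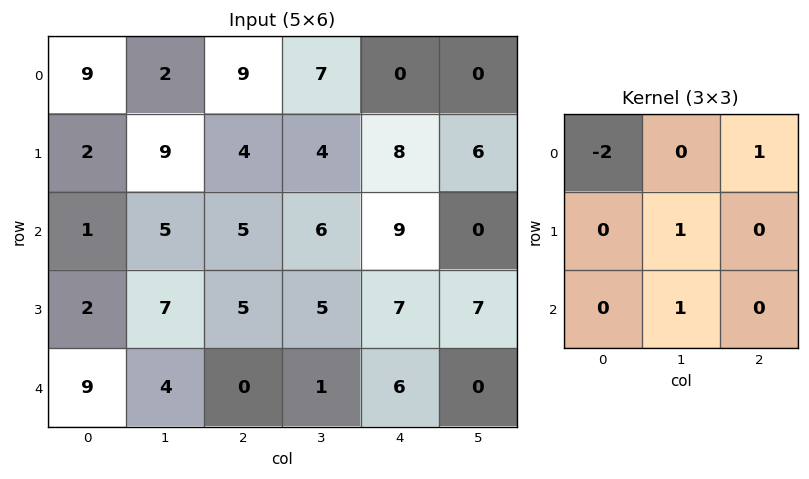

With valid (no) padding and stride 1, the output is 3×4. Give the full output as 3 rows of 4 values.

Output[0,0]: The receptive field on the input at this output position is [9 2 9 / 2 9 4 / 1 5 5]. Elementwise product with the kernel and sum: 9·-2 + 9·1 + 9·1 + 5·1.

5 12 -8 3
12 -4 11 14
14 1 5 1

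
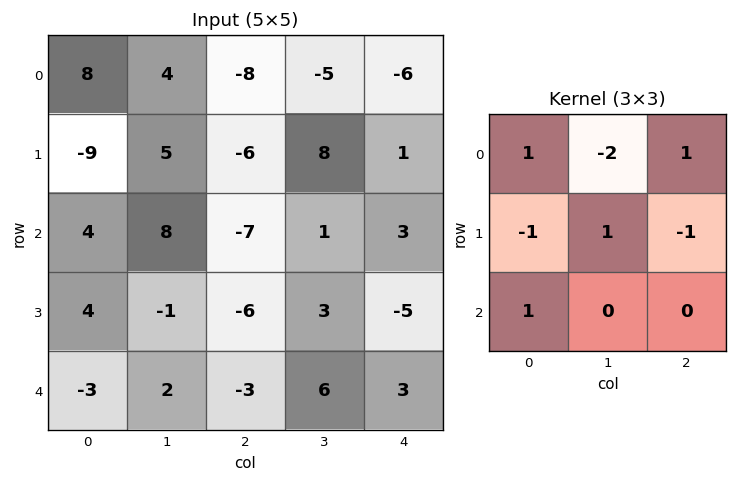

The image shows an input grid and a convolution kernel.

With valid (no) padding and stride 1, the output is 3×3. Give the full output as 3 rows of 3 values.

16 4 2
-10 8 -22
-21 17 5

Output[0,0]: The receptive field on the input at this output position is [8 4 -8 / -9 5 -6 / 4 8 -7]. Elementwise product with the kernel and sum: 8·1 + 4·-2 + -8·1 + -9·-1 + 5·1 + -6·-1 + 4·1.
Output[0,1]: The receptive field on the input at this output position is [4 -8 -5 / 5 -6 8 / 8 -7 1]. Elementwise product with the kernel and sum: 4·1 + -8·-2 + -5·1 + 5·-1 + -6·1 + 8·-1 + 8·1.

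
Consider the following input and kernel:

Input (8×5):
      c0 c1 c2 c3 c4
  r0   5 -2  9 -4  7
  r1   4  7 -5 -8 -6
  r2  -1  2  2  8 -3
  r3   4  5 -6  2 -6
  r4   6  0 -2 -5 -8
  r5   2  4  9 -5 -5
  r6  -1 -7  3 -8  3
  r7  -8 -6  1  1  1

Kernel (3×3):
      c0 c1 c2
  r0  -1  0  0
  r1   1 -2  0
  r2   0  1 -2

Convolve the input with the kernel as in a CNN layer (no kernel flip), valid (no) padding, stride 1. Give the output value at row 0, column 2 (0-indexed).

The receptive field on the input at this output position is [9 -4 7 / -5 -8 -6 / 2 8 -3]. Elementwise product with the kernel and sum: 9·-1 + -5·1 + -8·-2 + 8·1 + -3·-2.

16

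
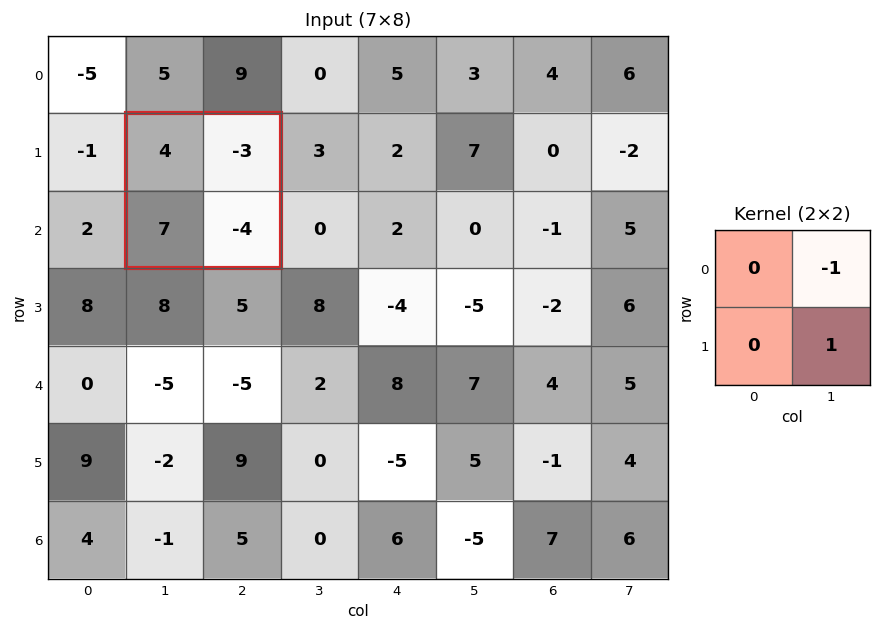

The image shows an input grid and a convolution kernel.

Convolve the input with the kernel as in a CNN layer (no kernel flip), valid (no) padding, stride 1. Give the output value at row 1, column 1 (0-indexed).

The receptive field on the input at this output position is [4 -3 / 7 -4]. Elementwise product with the kernel and sum: -3·-1 + -4·1.

-1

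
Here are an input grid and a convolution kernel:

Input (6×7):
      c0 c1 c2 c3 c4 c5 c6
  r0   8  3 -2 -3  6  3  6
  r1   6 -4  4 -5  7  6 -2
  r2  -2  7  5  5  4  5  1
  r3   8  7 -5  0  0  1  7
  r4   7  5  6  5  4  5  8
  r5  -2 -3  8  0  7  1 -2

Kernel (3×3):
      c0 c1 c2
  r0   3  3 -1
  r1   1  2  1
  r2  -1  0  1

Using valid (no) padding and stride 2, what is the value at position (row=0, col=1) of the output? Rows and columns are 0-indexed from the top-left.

-21

The receptive field on the input at this output position is [-2 -3 6 / 4 -5 7 / 5 5 4]. Elementwise product with the kernel and sum: -2·3 + -3·3 + 6·-1 + 4·1 + -5·2 + 7·1 + 5·-1 + 4·1.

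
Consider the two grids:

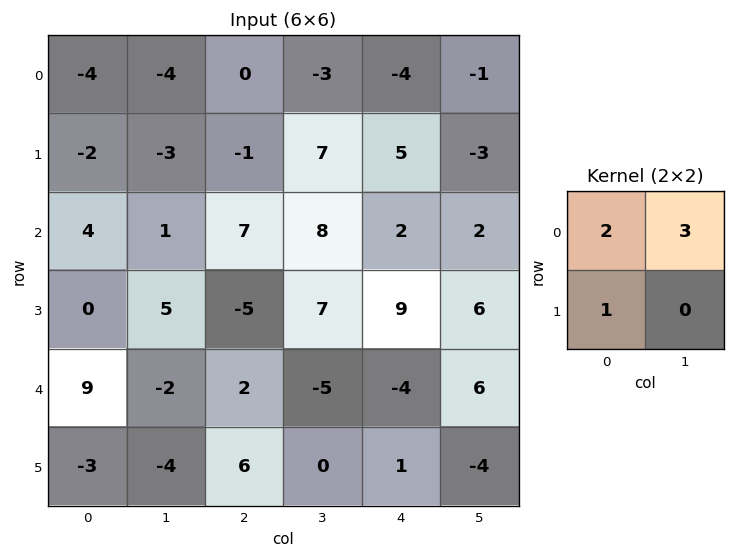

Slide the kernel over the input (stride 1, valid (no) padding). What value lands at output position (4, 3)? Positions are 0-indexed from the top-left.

The receptive field on the input at this output position is [-5 -4 / 0 1]. Elementwise product with the kernel and sum: -5·2 + -4·3 + 0·1.

-22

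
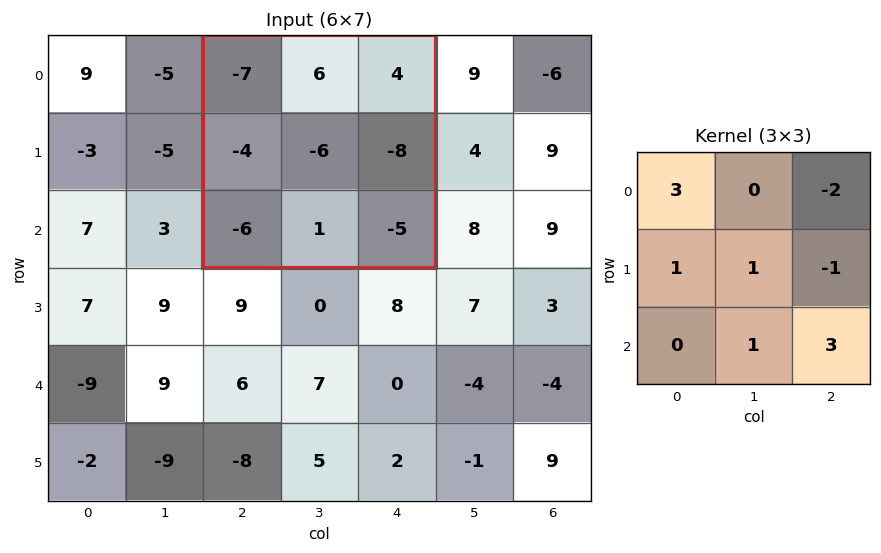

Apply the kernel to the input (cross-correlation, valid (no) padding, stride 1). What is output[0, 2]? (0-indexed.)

The receptive field on the input at this output position is [-7 6 4 / -4 -6 -8 / -6 1 -5]. Elementwise product with the kernel and sum: -7·3 + 4·-2 + -4·1 + -6·1 + -8·-1 + 1·1 + -5·3.

-45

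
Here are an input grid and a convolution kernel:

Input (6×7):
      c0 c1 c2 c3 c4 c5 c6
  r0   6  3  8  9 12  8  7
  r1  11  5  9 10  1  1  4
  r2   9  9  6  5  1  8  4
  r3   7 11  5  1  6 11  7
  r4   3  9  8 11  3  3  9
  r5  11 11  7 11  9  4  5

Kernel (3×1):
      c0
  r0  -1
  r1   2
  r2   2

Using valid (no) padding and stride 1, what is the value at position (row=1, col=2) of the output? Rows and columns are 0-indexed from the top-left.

13

The receptive field on the input at this output position is [9 / 6 / 5]. Elementwise product with the kernel and sum: 9·-1 + 6·2 + 5·2.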